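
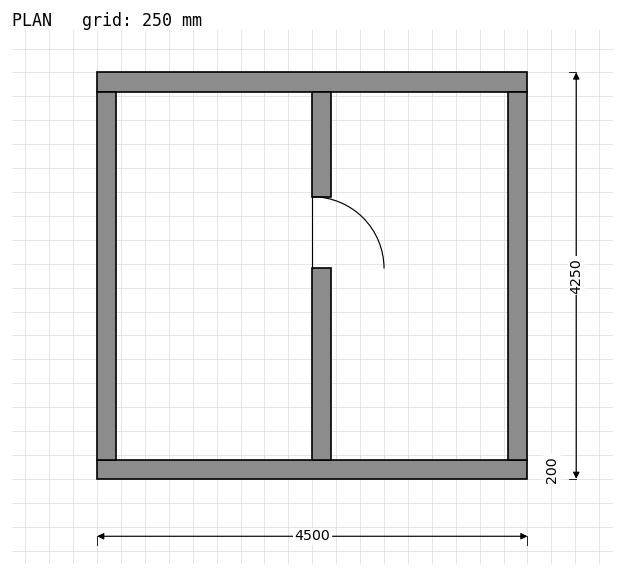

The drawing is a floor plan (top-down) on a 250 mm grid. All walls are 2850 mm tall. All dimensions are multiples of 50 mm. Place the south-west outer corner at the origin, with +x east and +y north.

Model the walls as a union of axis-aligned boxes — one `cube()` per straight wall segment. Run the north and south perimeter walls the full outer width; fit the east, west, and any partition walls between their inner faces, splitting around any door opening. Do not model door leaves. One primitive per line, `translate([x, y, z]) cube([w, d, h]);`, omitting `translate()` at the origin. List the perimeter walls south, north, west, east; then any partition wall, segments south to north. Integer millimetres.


cube([4500, 200, 2850]);
translate([0, 4050, 0]) cube([4500, 200, 2850]);
translate([0, 200, 0]) cube([200, 3850, 2850]);
translate([4300, 200, 0]) cube([200, 3850, 2850]);
translate([2250, 200, 0]) cube([200, 2000, 2850]);
translate([2250, 2950, 0]) cube([200, 1100, 2850]);


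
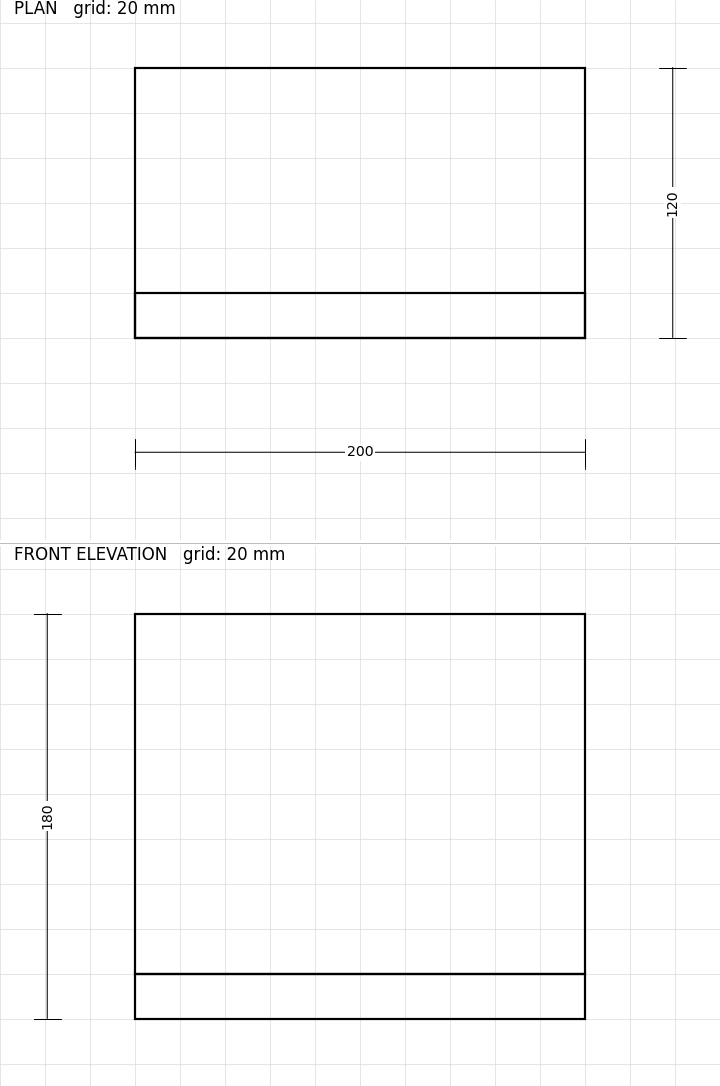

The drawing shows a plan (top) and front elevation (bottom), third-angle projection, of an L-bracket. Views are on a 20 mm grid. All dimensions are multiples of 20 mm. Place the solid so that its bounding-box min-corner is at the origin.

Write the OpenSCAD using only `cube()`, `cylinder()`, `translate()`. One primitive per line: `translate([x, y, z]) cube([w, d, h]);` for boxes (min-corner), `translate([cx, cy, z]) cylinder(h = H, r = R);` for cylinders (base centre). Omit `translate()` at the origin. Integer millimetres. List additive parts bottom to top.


cube([200, 120, 20]);
translate([0, 0, 20]) cube([200, 20, 160]);


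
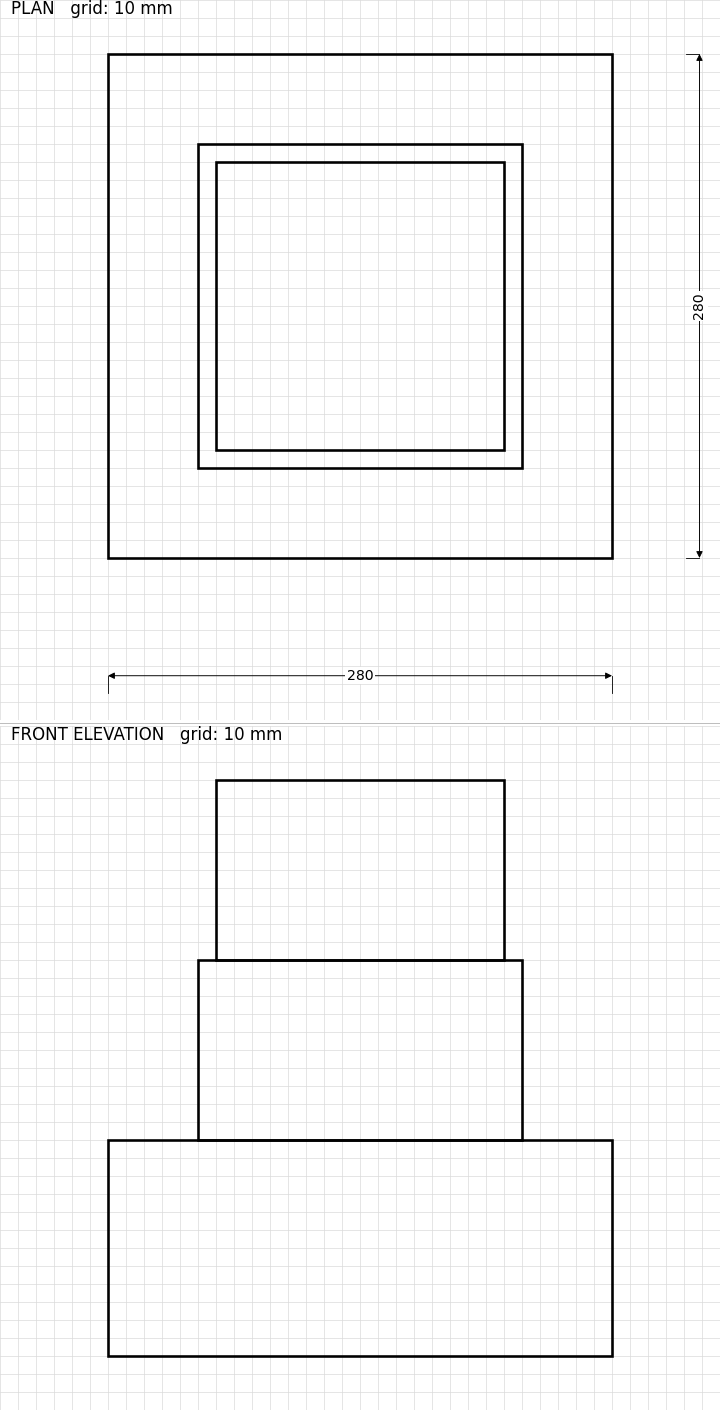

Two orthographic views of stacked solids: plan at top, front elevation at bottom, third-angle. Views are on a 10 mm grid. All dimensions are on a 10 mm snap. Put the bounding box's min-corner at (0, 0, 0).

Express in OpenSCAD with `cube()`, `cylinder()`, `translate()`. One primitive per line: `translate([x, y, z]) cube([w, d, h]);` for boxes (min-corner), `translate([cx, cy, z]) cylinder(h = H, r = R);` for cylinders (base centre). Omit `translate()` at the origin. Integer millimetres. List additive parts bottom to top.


cube([280, 280, 120]);
translate([50, 50, 120]) cube([180, 180, 100]);
translate([60, 60, 220]) cube([160, 160, 100]);


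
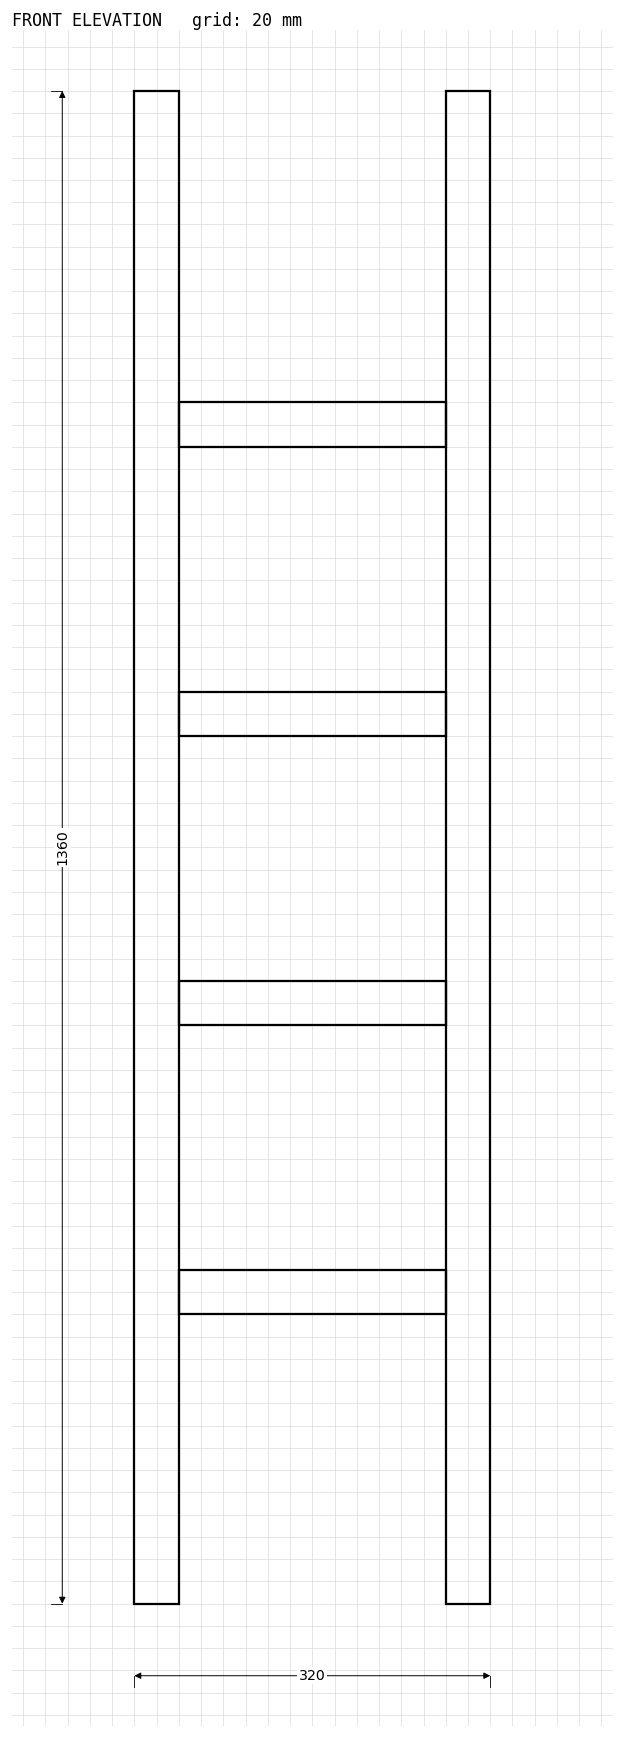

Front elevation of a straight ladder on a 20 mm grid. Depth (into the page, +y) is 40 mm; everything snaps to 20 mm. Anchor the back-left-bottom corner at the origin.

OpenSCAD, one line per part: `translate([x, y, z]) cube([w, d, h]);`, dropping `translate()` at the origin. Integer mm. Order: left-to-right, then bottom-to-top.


cube([40, 40, 1360]);
translate([40, 0, 260]) cube([240, 40, 40]);
translate([40, 0, 520]) cube([240, 40, 40]);
translate([40, 0, 780]) cube([240, 40, 40]);
translate([40, 0, 1040]) cube([240, 40, 40]);
translate([280, 0, 0]) cube([40, 40, 1360]);


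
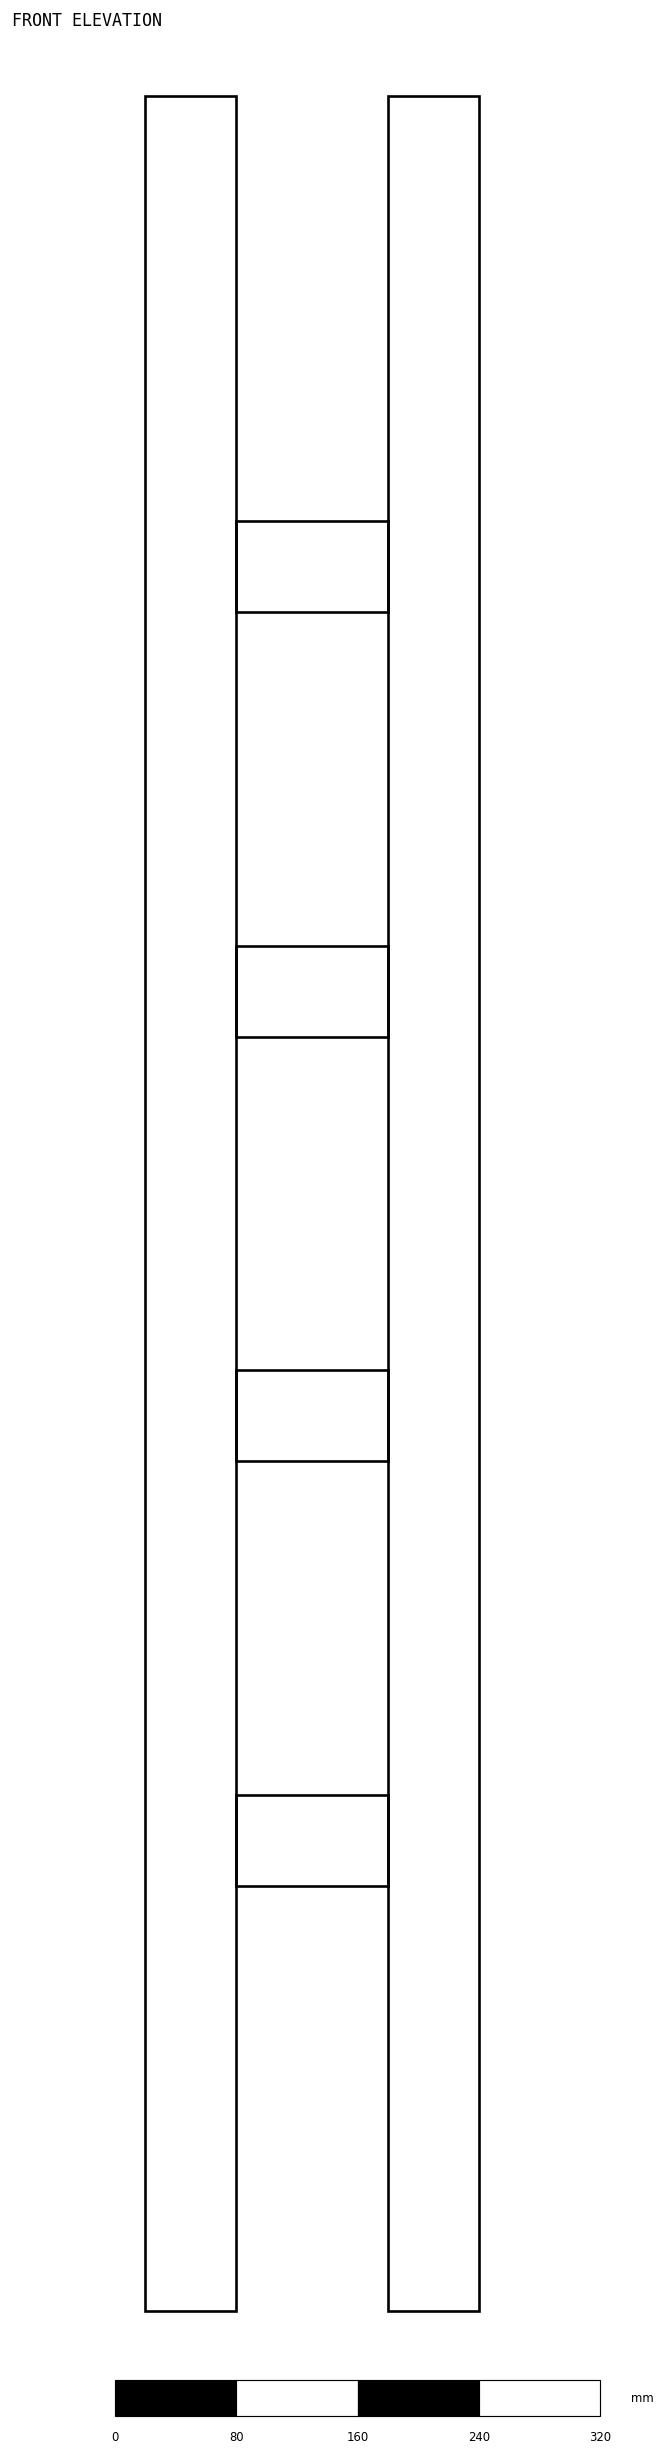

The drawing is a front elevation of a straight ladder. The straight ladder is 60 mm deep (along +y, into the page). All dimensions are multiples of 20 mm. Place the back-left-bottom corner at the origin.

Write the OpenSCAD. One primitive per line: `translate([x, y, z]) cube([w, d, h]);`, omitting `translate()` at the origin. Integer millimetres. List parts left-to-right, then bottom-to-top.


cube([60, 60, 1460]);
translate([60, 0, 280]) cube([100, 60, 60]);
translate([60, 0, 560]) cube([100, 60, 60]);
translate([60, 0, 840]) cube([100, 60, 60]);
translate([60, 0, 1120]) cube([100, 60, 60]);
translate([160, 0, 0]) cube([60, 60, 1460]);


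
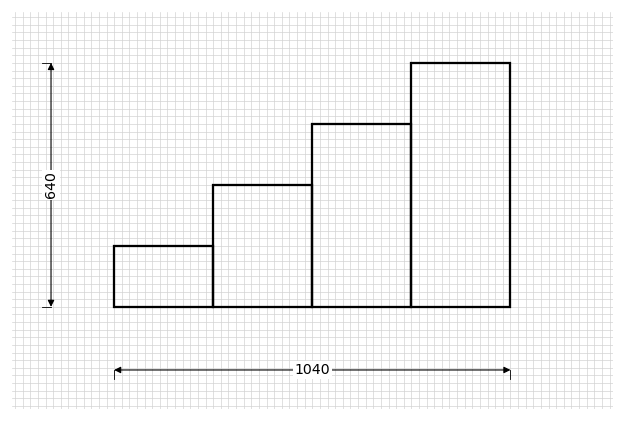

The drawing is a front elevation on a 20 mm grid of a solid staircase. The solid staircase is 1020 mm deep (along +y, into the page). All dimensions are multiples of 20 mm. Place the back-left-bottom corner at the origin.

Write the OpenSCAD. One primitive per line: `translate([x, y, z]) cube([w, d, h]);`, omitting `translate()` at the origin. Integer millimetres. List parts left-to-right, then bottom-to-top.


cube([260, 1020, 160]);
translate([260, 0, 0]) cube([260, 1020, 320]);
translate([520, 0, 0]) cube([260, 1020, 480]);
translate([780, 0, 0]) cube([260, 1020, 640]);


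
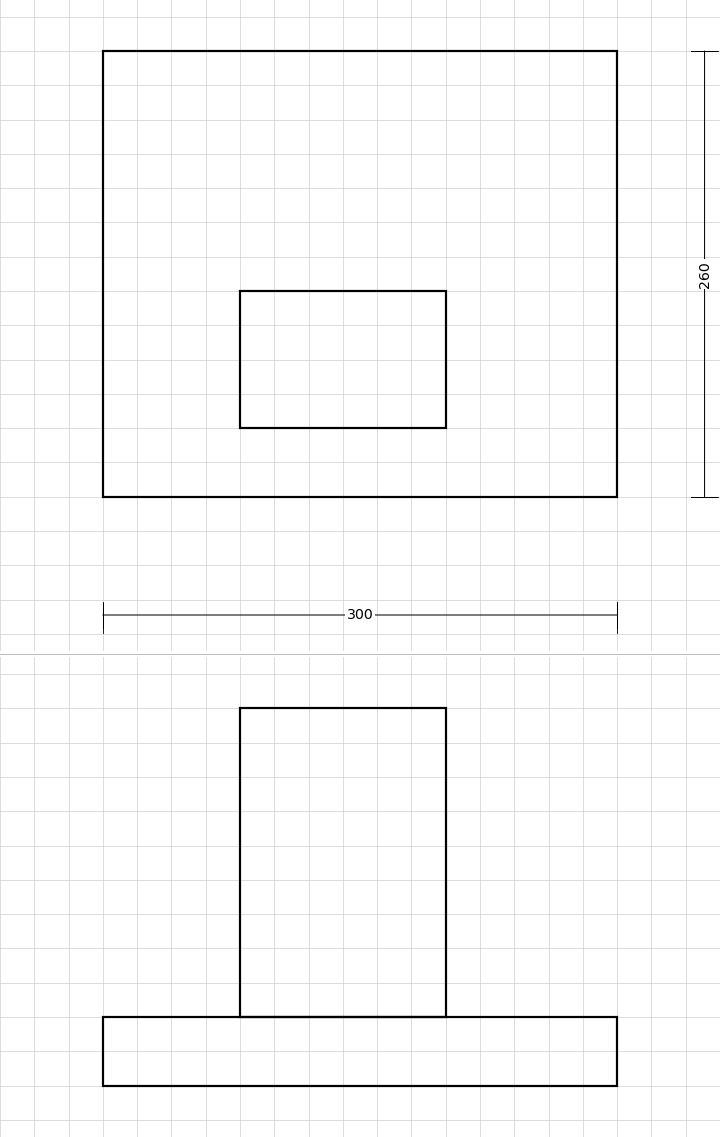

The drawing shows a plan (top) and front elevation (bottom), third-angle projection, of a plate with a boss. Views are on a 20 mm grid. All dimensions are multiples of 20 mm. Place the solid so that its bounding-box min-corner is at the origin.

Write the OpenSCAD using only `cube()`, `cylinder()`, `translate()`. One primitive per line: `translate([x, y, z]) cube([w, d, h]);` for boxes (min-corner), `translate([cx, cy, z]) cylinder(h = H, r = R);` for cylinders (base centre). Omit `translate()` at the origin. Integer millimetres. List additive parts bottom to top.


cube([300, 260, 40]);
translate([80, 40, 40]) cube([120, 80, 180]);


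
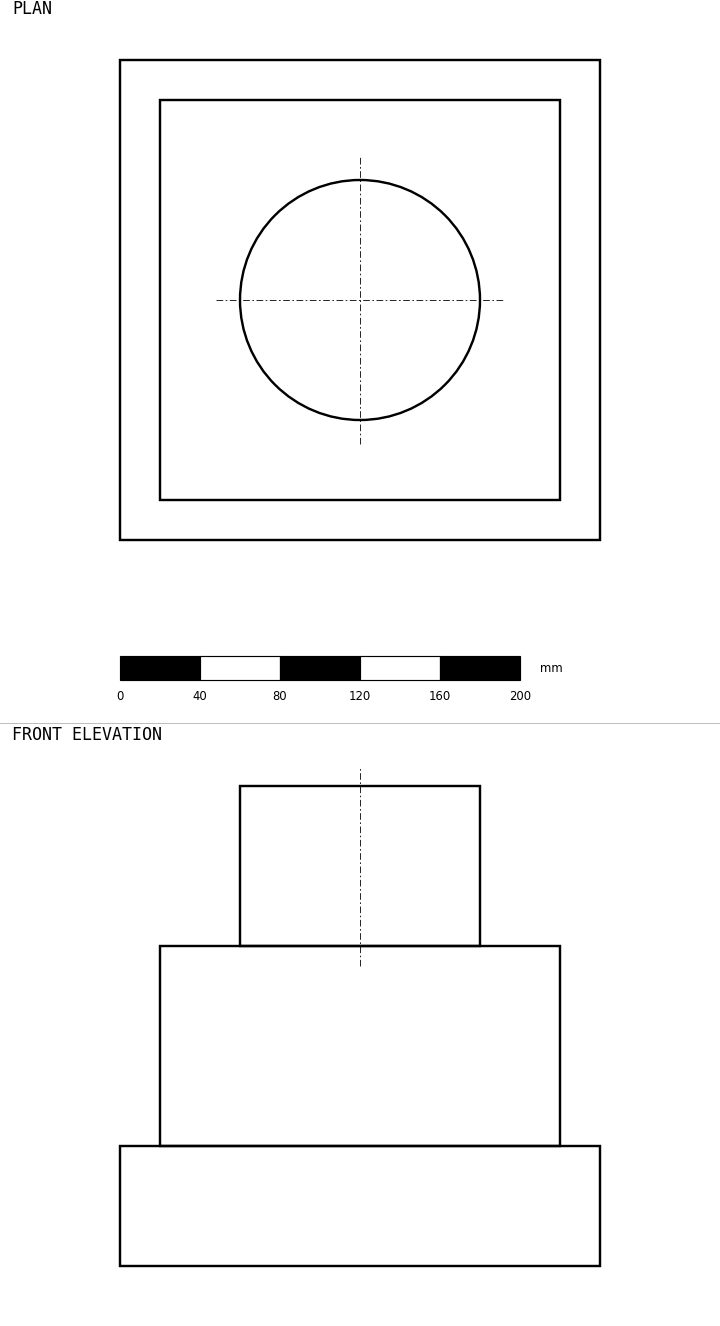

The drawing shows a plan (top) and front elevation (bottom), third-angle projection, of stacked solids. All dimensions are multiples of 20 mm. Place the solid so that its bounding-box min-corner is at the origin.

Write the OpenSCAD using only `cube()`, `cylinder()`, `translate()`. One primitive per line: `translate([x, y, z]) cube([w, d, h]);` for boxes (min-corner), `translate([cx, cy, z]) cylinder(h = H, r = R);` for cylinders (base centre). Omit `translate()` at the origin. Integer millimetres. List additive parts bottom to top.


cube([240, 240, 60]);
translate([20, 20, 60]) cube([200, 200, 100]);
translate([120, 120, 160]) cylinder(h = 80, r = 60);


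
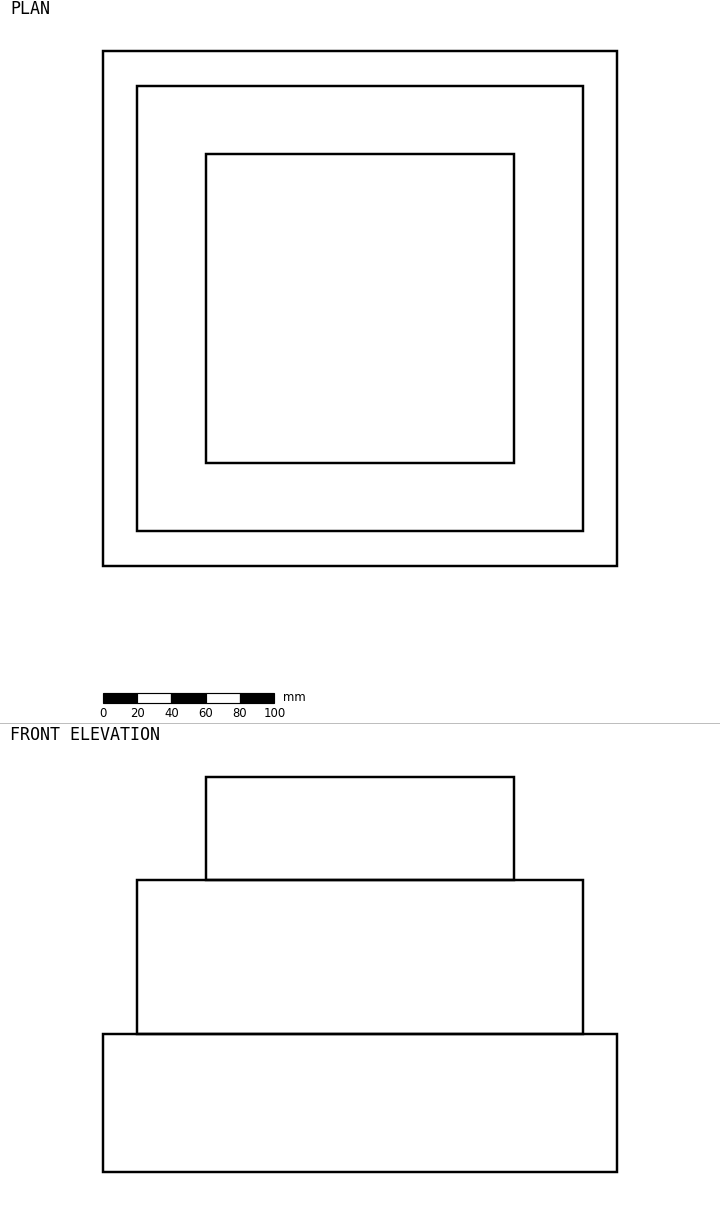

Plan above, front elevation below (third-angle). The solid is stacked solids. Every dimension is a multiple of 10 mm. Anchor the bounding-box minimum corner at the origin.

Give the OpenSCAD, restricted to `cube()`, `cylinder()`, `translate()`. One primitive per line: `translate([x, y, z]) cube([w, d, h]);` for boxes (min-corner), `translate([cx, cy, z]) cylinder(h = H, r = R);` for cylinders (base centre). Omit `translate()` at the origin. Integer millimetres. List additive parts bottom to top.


cube([300, 300, 80]);
translate([20, 20, 80]) cube([260, 260, 90]);
translate([60, 60, 170]) cube([180, 180, 60]);


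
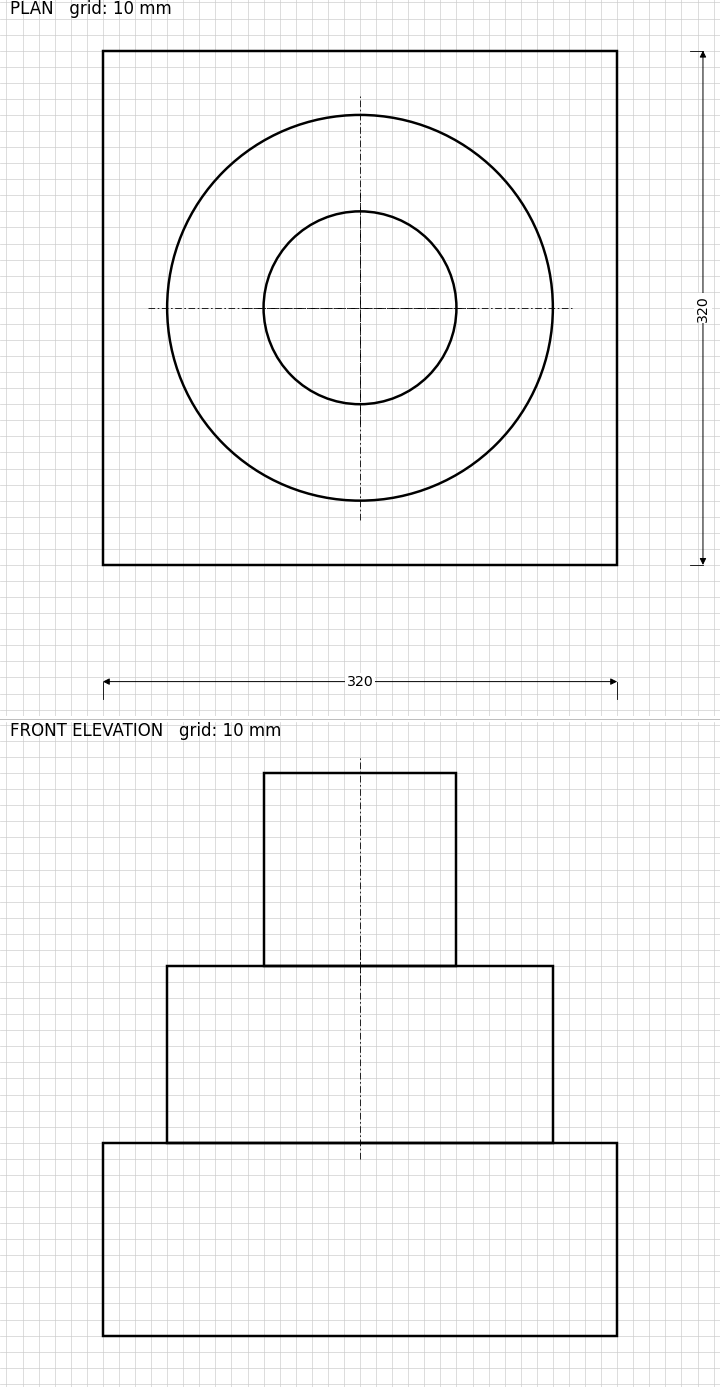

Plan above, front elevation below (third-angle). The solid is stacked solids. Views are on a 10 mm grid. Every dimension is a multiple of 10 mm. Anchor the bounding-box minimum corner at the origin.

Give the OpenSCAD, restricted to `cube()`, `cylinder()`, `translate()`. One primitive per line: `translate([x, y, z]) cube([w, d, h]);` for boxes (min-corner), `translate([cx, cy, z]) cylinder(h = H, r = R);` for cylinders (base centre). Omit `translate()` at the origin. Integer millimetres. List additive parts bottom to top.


cube([320, 320, 120]);
translate([160, 160, 120]) cylinder(h = 110, r = 120);
translate([160, 160, 230]) cylinder(h = 120, r = 60);


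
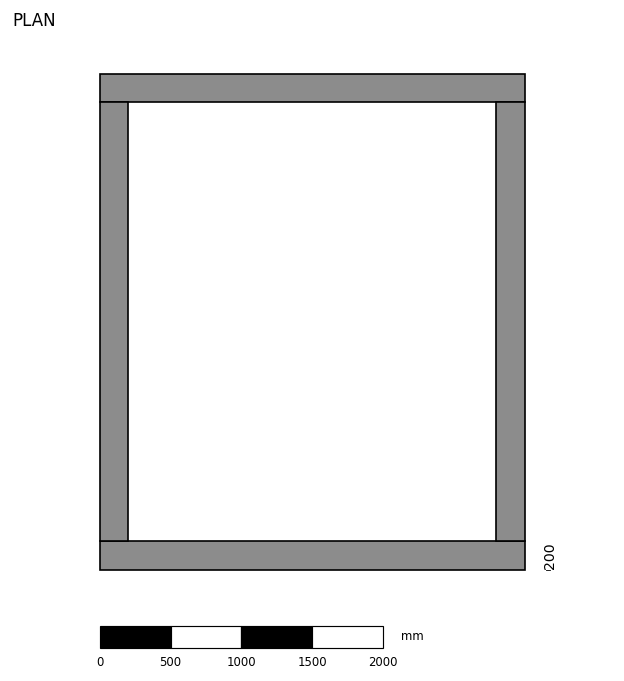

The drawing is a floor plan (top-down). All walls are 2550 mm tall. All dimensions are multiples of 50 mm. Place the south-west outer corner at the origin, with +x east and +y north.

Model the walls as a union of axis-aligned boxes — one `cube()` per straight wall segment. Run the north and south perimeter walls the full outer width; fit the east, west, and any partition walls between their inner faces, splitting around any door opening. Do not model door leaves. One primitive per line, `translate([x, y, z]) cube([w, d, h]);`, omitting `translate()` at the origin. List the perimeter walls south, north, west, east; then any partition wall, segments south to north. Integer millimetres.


cube([3000, 200, 2550]);
translate([0, 3300, 0]) cube([3000, 200, 2550]);
translate([0, 200, 0]) cube([200, 3100, 2550]);
translate([2800, 200, 0]) cube([200, 3100, 2550]);


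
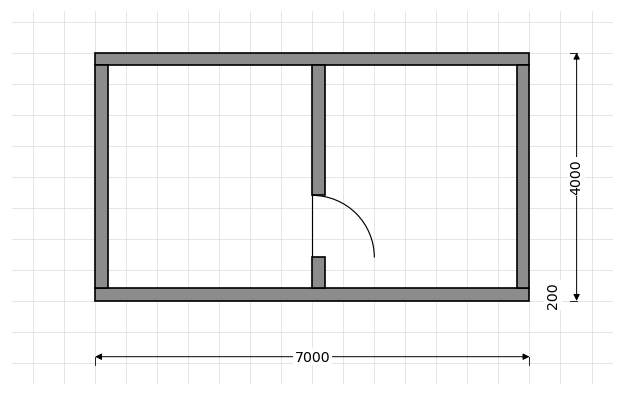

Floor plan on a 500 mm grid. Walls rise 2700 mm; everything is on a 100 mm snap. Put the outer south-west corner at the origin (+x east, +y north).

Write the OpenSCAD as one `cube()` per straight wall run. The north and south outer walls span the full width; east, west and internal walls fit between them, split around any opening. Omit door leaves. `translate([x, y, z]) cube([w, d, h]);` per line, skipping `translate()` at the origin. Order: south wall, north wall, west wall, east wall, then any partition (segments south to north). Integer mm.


cube([7000, 200, 2700]);
translate([0, 3800, 0]) cube([7000, 200, 2700]);
translate([0, 200, 0]) cube([200, 3600, 2700]);
translate([6800, 200, 0]) cube([200, 3600, 2700]);
translate([3500, 200, 0]) cube([200, 500, 2700]);
translate([3500, 1700, 0]) cube([200, 2100, 2700]);


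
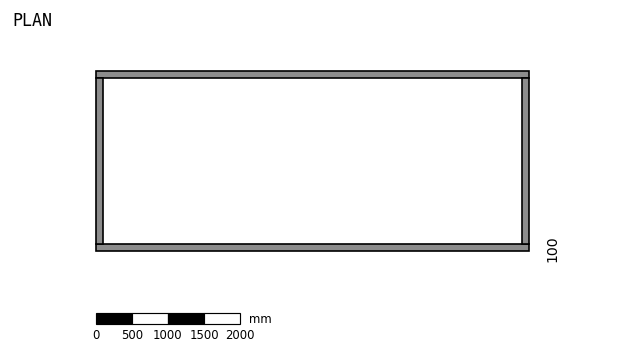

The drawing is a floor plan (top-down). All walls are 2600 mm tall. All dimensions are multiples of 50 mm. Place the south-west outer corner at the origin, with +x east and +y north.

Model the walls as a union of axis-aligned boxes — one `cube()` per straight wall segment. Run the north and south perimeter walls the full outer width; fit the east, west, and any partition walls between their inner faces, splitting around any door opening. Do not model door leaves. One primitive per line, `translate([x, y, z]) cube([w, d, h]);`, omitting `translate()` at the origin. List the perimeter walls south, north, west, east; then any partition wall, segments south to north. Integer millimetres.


cube([6000, 100, 2600]);
translate([0, 2400, 0]) cube([6000, 100, 2600]);
translate([0, 100, 0]) cube([100, 2300, 2600]);
translate([5900, 100, 0]) cube([100, 2300, 2600]);


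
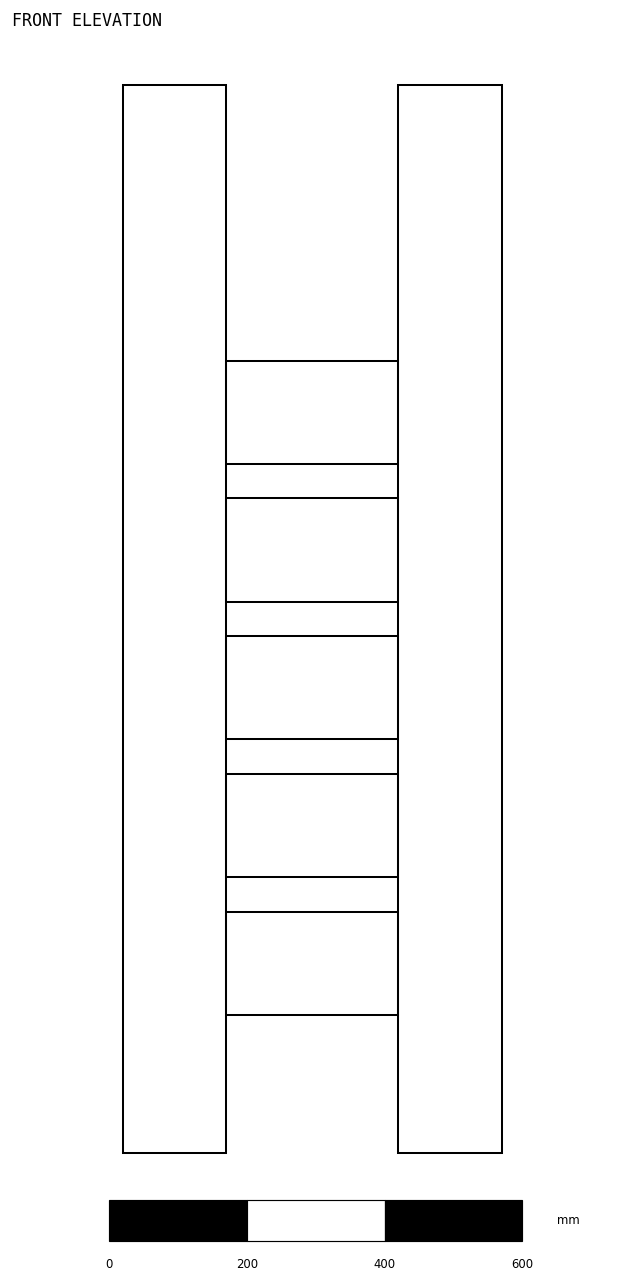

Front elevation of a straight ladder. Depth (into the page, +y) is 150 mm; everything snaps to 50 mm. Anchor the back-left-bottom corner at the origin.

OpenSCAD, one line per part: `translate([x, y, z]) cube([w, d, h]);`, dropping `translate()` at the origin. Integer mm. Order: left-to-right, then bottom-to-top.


cube([150, 150, 1550]);
translate([150, 0, 200]) cube([250, 150, 150]);
translate([150, 0, 400]) cube([250, 150, 150]);
translate([150, 0, 600]) cube([250, 150, 150]);
translate([150, 0, 800]) cube([250, 150, 150]);
translate([150, 0, 1000]) cube([250, 150, 150]);
translate([400, 0, 0]) cube([150, 150, 1550]);


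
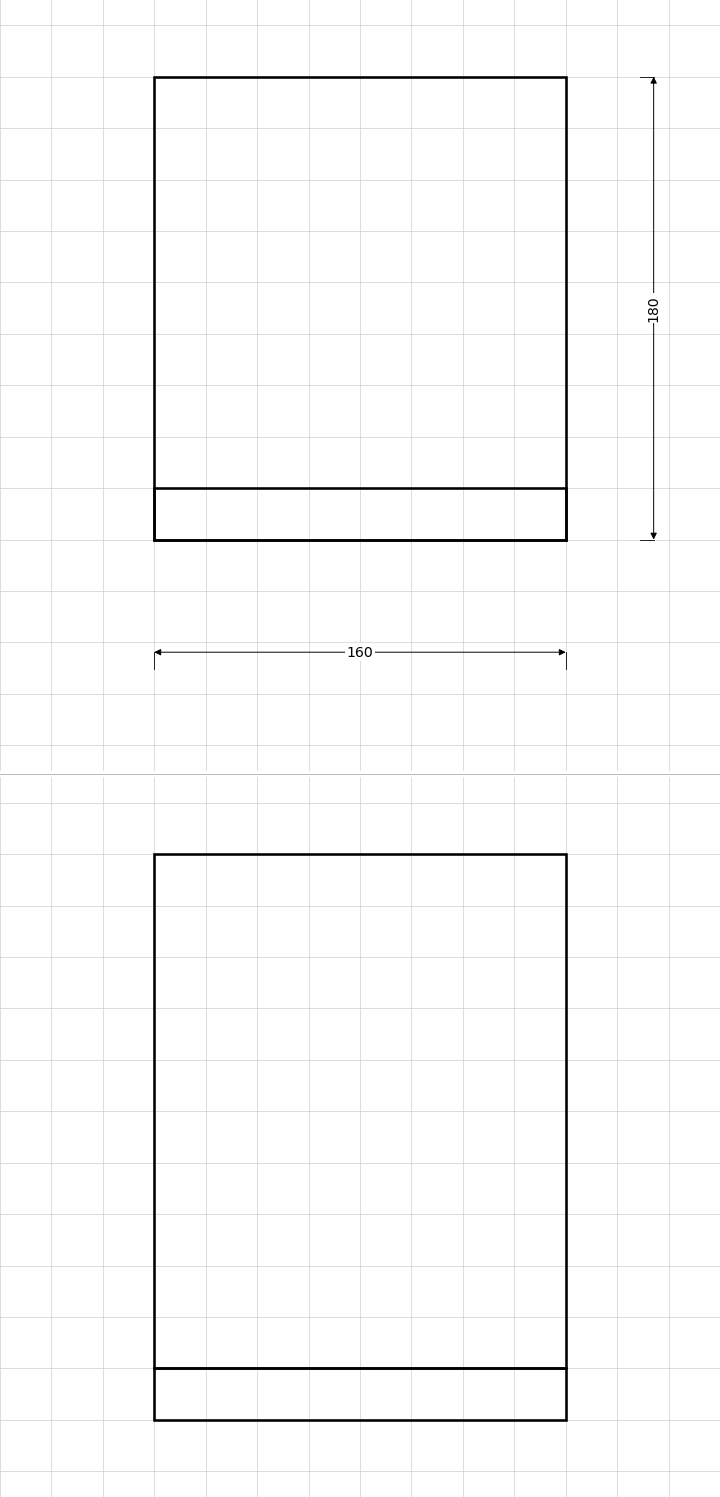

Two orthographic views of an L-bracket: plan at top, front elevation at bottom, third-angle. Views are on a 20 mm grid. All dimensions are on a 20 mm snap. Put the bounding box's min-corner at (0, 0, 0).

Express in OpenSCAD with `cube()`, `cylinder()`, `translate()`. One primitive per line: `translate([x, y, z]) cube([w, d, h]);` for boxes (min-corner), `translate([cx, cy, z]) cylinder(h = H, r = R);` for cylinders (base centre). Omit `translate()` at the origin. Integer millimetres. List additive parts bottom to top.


cube([160, 180, 20]);
translate([0, 0, 20]) cube([160, 20, 200]);


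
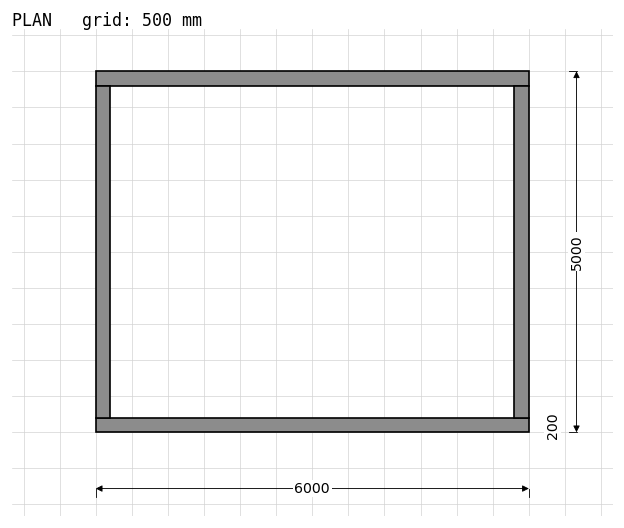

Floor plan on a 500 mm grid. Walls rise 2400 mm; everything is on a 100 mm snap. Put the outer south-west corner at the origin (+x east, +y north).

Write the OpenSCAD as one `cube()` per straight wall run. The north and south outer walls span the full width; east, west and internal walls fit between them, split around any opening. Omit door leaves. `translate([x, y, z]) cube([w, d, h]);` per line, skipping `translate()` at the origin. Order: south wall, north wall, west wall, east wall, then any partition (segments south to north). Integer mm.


cube([6000, 200, 2400]);
translate([0, 4800, 0]) cube([6000, 200, 2400]);
translate([0, 200, 0]) cube([200, 4600, 2400]);
translate([5800, 200, 0]) cube([200, 4600, 2400]);


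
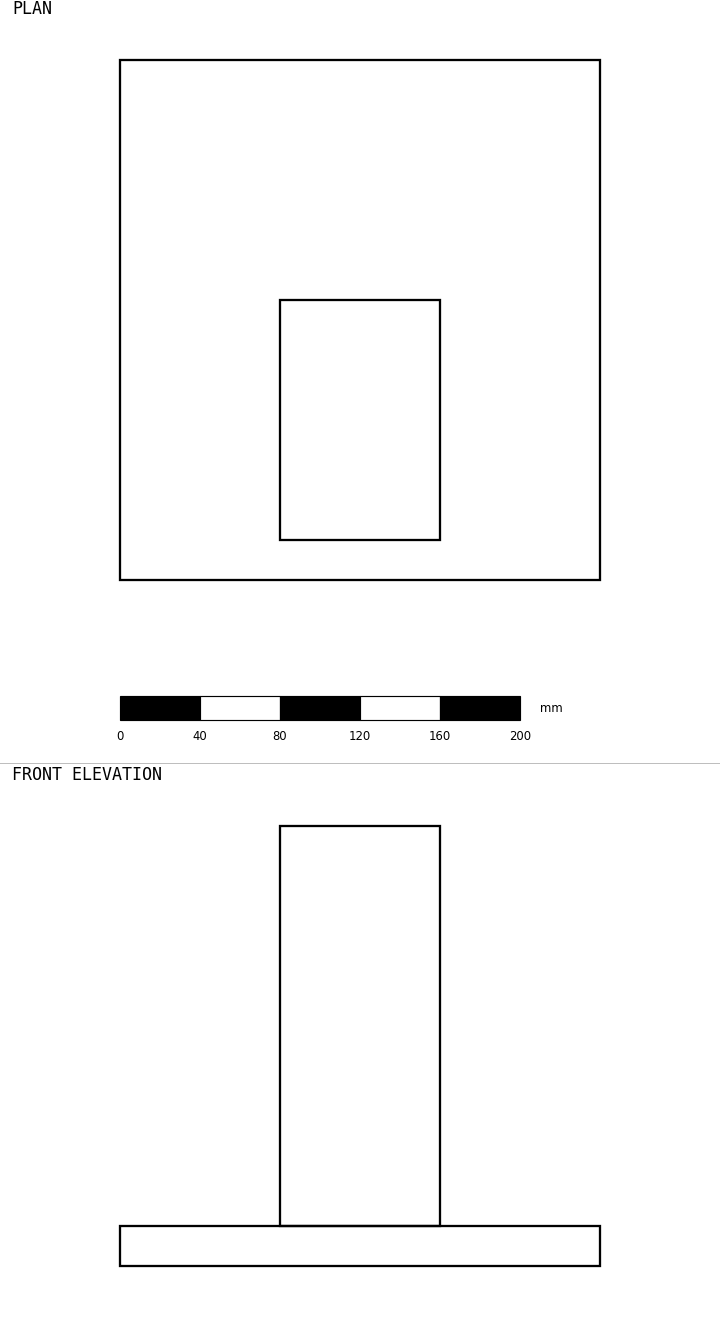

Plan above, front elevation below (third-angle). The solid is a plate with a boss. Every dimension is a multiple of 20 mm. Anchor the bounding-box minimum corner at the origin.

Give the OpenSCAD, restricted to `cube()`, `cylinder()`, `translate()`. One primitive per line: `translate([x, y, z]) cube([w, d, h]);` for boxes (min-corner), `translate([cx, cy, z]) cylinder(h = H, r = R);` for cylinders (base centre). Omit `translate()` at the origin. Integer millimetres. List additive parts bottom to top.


cube([240, 260, 20]);
translate([80, 20, 20]) cube([80, 120, 200]);


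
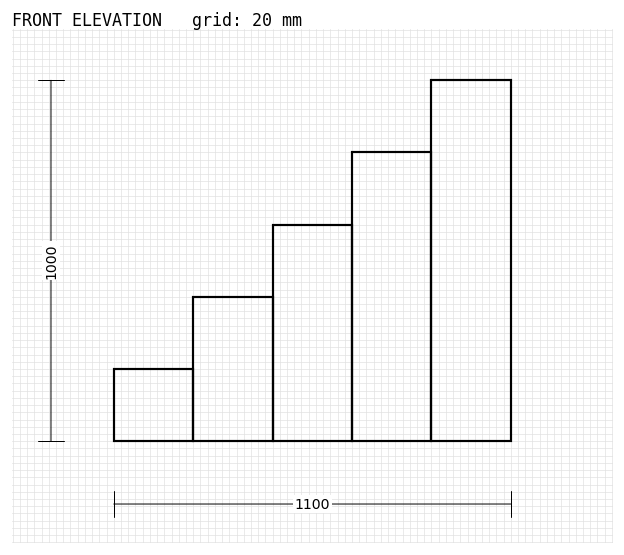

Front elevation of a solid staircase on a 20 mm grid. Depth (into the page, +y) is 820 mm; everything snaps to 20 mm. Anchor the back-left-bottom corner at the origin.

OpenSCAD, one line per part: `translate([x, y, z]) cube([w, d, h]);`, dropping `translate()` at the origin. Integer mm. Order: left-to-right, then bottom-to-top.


cube([220, 820, 200]);
translate([220, 0, 0]) cube([220, 820, 400]);
translate([440, 0, 0]) cube([220, 820, 600]);
translate([660, 0, 0]) cube([220, 820, 800]);
translate([880, 0, 0]) cube([220, 820, 1000]);


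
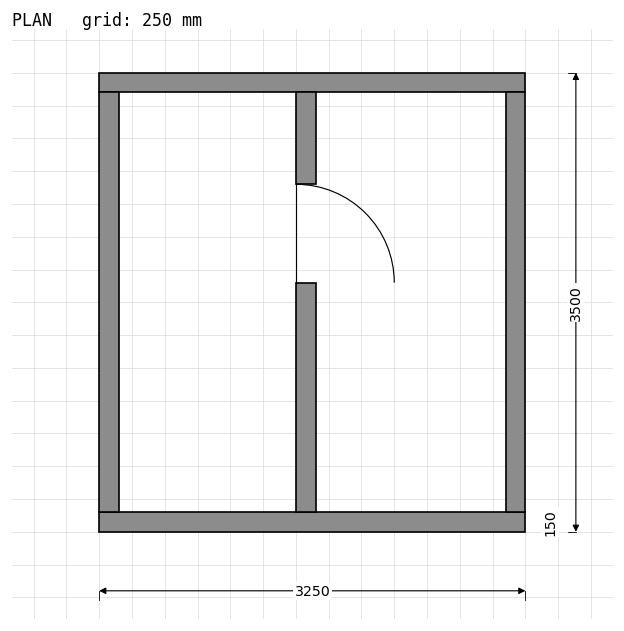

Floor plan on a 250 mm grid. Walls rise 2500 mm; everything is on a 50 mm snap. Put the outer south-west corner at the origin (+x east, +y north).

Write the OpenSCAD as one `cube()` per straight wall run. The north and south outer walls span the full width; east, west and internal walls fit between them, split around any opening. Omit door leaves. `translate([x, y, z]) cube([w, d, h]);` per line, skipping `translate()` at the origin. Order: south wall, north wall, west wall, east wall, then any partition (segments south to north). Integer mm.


cube([3250, 150, 2500]);
translate([0, 3350, 0]) cube([3250, 150, 2500]);
translate([0, 150, 0]) cube([150, 3200, 2500]);
translate([3100, 150, 0]) cube([150, 3200, 2500]);
translate([1500, 150, 0]) cube([150, 1750, 2500]);
translate([1500, 2650, 0]) cube([150, 700, 2500]);


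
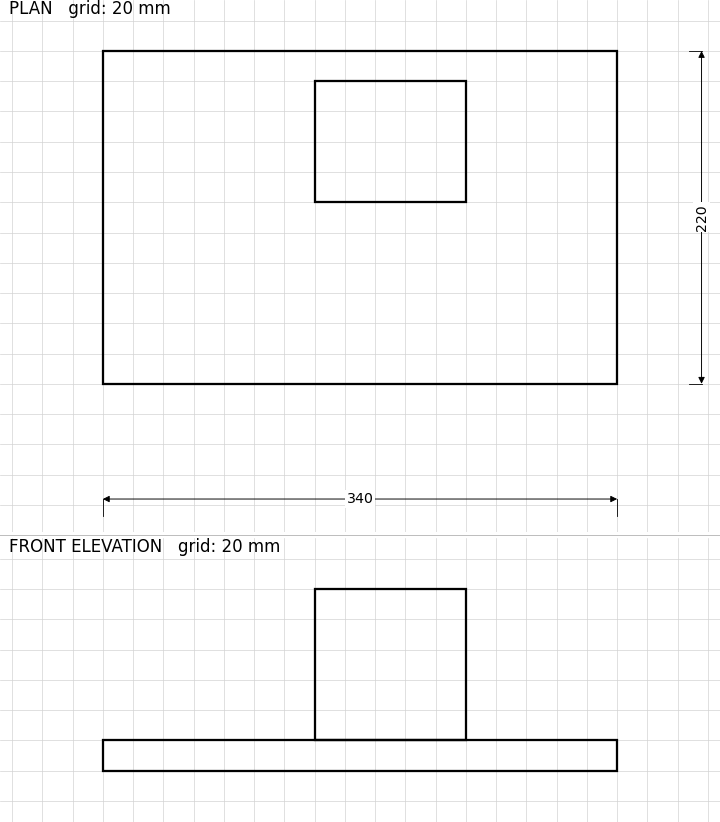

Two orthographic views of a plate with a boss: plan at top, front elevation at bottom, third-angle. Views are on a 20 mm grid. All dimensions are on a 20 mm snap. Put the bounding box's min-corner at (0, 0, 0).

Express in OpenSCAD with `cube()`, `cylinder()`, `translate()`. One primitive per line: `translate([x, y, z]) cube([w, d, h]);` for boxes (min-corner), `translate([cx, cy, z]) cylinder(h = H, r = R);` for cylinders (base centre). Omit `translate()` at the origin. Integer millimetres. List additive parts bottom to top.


cube([340, 220, 20]);
translate([140, 120, 20]) cube([100, 80, 100]);


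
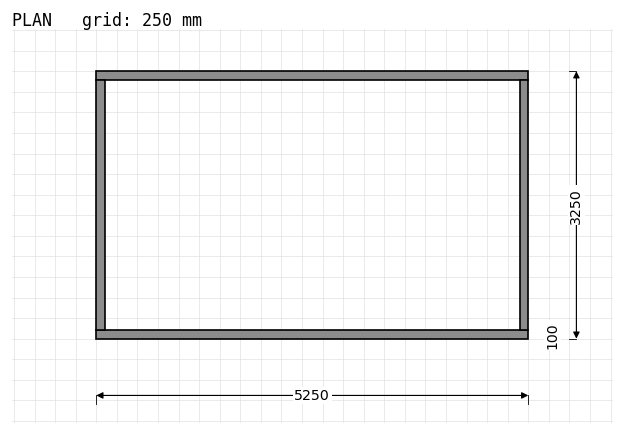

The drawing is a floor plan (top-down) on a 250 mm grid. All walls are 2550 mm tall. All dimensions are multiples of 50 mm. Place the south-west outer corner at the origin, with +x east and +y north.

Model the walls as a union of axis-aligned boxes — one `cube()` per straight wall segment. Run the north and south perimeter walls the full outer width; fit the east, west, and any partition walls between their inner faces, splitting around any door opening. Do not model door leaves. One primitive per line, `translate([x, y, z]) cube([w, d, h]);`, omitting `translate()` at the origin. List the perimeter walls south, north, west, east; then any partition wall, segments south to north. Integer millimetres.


cube([5250, 100, 2550]);
translate([0, 3150, 0]) cube([5250, 100, 2550]);
translate([0, 100, 0]) cube([100, 3050, 2550]);
translate([5150, 100, 0]) cube([100, 3050, 2550]);


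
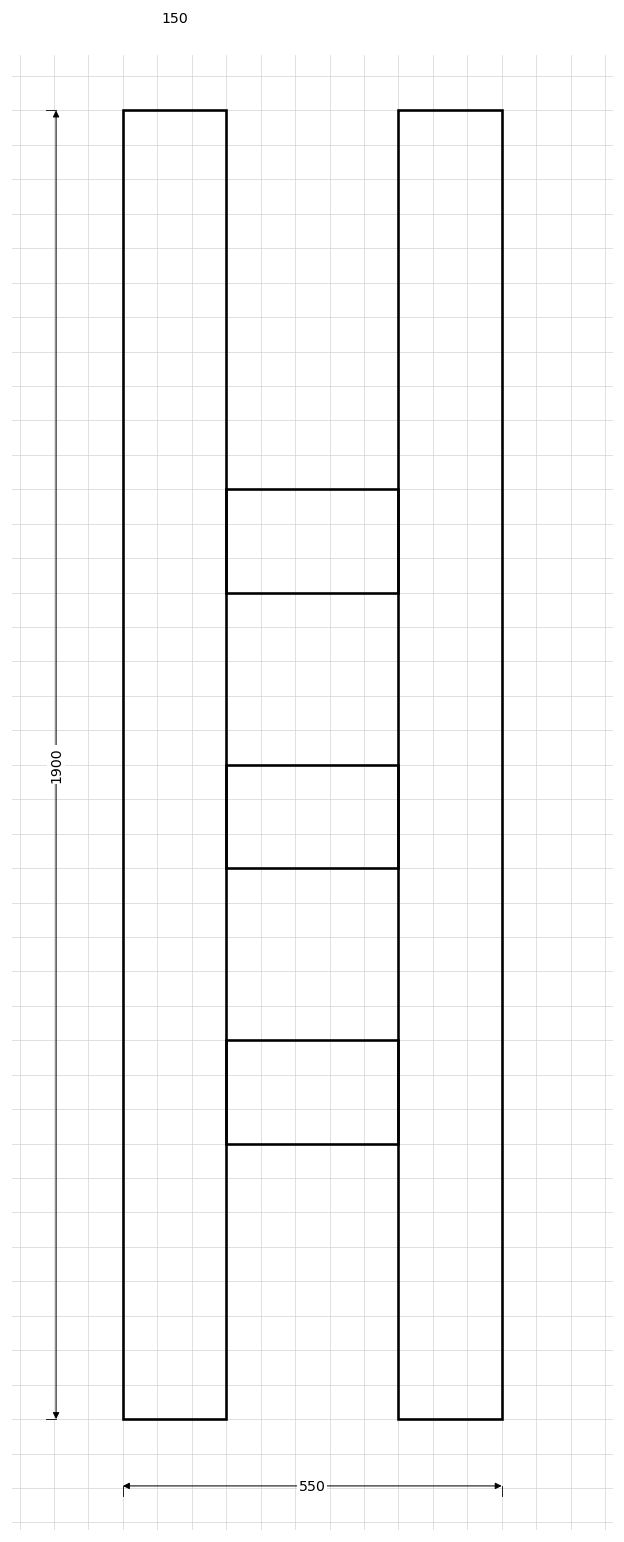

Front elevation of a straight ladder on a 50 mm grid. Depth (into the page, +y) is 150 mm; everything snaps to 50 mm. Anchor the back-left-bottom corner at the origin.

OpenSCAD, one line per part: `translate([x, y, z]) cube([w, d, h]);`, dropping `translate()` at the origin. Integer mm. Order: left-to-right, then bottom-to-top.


cube([150, 150, 1900]);
translate([150, 0, 400]) cube([250, 150, 150]);
translate([150, 0, 800]) cube([250, 150, 150]);
translate([150, 0, 1200]) cube([250, 150, 150]);
translate([400, 0, 0]) cube([150, 150, 1900]);


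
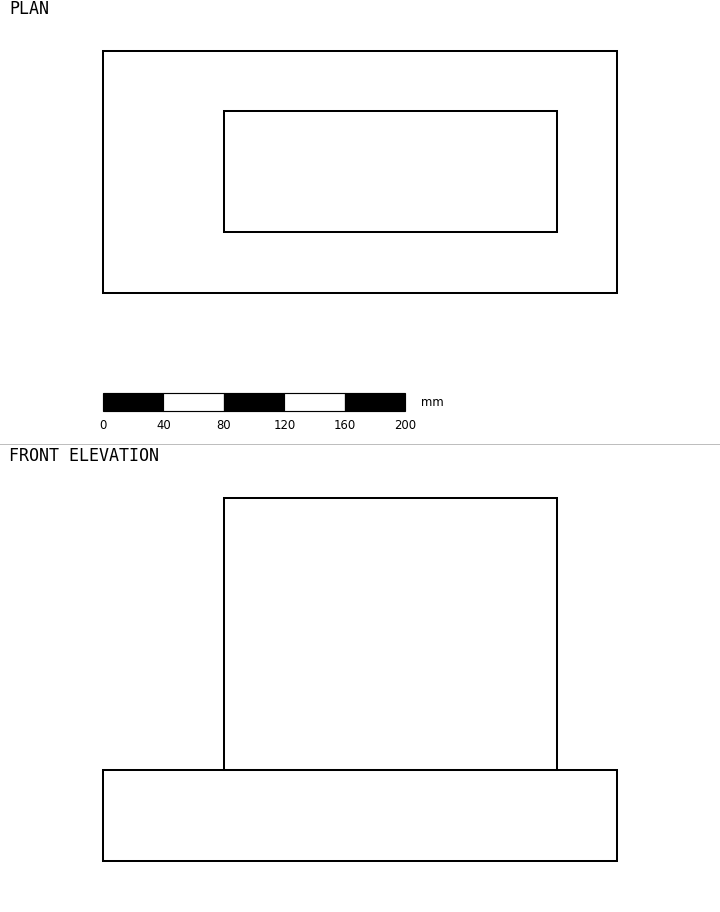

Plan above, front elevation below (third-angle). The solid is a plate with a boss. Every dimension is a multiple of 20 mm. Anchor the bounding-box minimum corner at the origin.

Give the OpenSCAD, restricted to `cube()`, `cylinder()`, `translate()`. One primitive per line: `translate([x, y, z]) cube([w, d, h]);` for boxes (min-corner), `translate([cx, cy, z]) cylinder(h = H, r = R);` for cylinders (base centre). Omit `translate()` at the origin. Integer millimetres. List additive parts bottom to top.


cube([340, 160, 60]);
translate([80, 40, 60]) cube([220, 80, 180]);


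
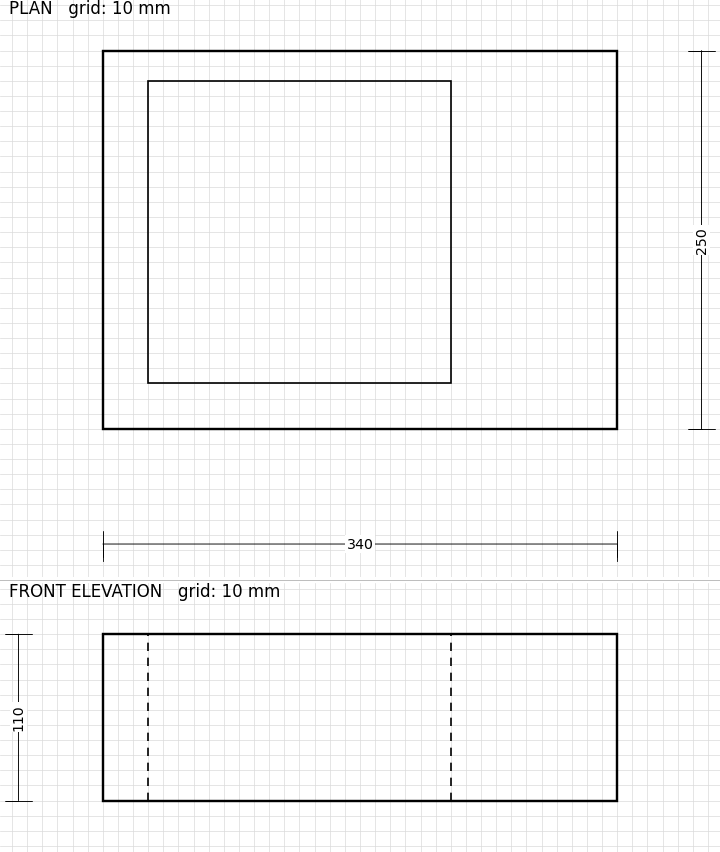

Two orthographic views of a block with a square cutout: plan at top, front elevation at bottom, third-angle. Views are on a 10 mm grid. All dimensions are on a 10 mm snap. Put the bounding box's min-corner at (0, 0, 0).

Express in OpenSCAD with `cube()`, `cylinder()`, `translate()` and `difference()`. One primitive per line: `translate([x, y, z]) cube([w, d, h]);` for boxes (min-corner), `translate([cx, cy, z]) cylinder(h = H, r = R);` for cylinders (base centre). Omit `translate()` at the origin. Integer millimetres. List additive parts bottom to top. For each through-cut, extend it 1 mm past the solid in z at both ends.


difference() {
  cube([340, 250, 110]);
  translate([30, 30, -1]) cube([200, 200, 112]);
}


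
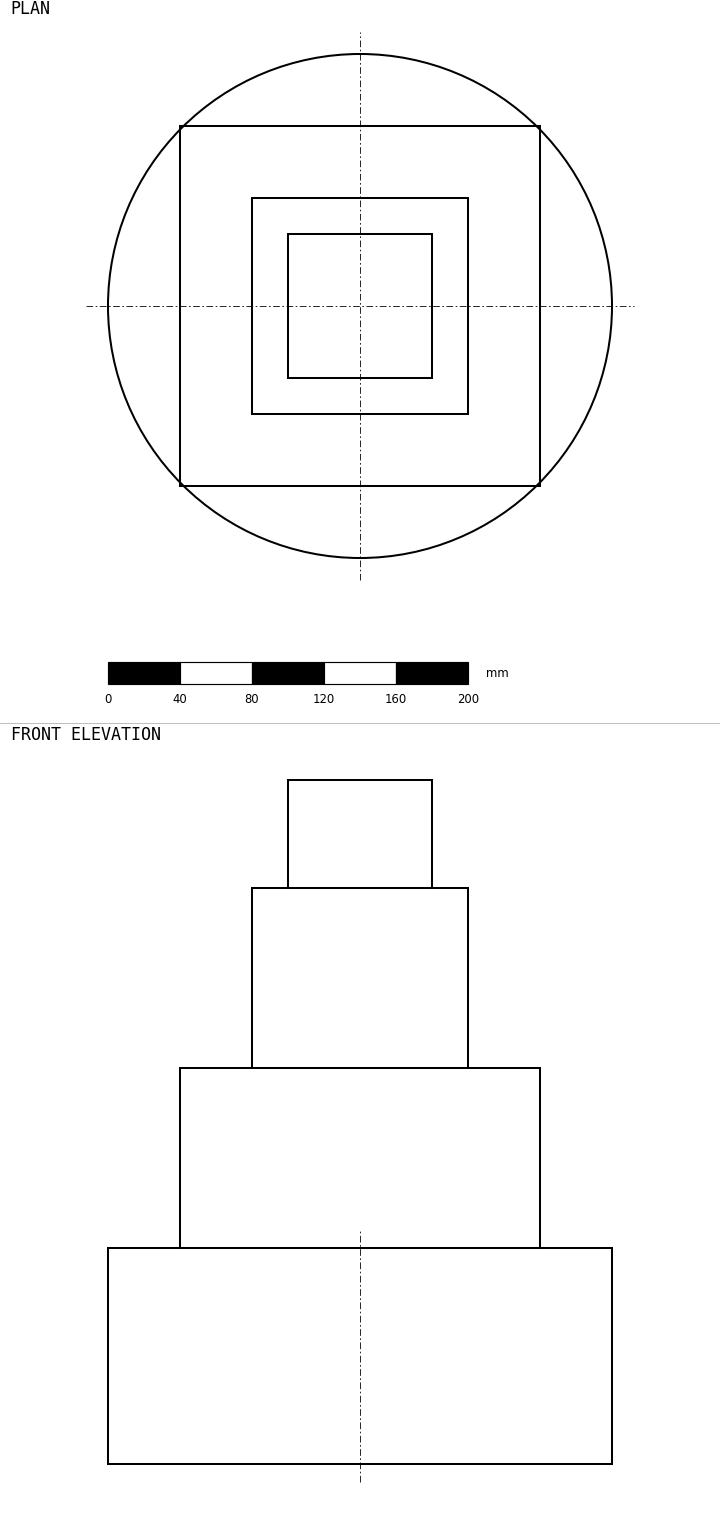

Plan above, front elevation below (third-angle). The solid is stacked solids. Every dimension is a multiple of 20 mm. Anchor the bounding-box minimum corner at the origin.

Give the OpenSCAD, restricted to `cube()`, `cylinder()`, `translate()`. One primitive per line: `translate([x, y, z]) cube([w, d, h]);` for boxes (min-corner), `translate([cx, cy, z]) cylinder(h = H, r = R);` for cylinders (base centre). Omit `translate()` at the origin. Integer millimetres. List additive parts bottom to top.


translate([140, 140, 0]) cylinder(h = 120, r = 140);
translate([40, 40, 120]) cube([200, 200, 100]);
translate([80, 80, 220]) cube([120, 120, 100]);
translate([100, 100, 320]) cube([80, 80, 60]);


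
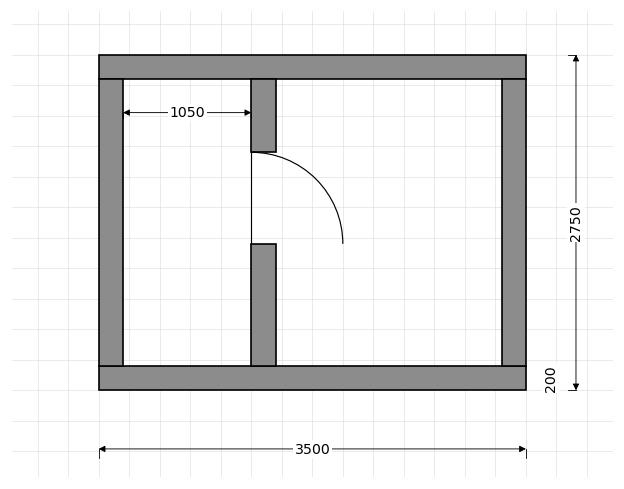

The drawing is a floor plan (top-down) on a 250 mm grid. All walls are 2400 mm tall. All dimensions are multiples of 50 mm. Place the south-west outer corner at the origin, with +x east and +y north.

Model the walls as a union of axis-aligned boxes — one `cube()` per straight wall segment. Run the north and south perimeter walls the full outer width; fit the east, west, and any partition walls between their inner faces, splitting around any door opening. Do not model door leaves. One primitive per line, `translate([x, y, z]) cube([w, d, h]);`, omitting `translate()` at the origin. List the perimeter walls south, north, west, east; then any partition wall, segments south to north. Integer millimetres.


cube([3500, 200, 2400]);
translate([0, 2550, 0]) cube([3500, 200, 2400]);
translate([0, 200, 0]) cube([200, 2350, 2400]);
translate([3300, 200, 0]) cube([200, 2350, 2400]);
translate([1250, 200, 0]) cube([200, 1000, 2400]);
translate([1250, 1950, 0]) cube([200, 600, 2400]);


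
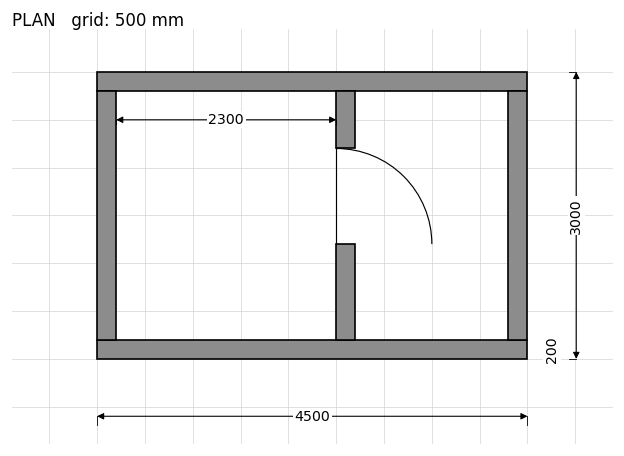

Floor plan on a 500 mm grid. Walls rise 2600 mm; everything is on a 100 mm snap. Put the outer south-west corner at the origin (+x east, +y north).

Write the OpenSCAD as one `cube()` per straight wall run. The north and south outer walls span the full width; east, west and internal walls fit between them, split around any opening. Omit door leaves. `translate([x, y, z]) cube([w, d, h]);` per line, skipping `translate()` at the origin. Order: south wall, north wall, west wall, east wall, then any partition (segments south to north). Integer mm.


cube([4500, 200, 2600]);
translate([0, 2800, 0]) cube([4500, 200, 2600]);
translate([0, 200, 0]) cube([200, 2600, 2600]);
translate([4300, 200, 0]) cube([200, 2600, 2600]);
translate([2500, 200, 0]) cube([200, 1000, 2600]);
translate([2500, 2200, 0]) cube([200, 600, 2600]);


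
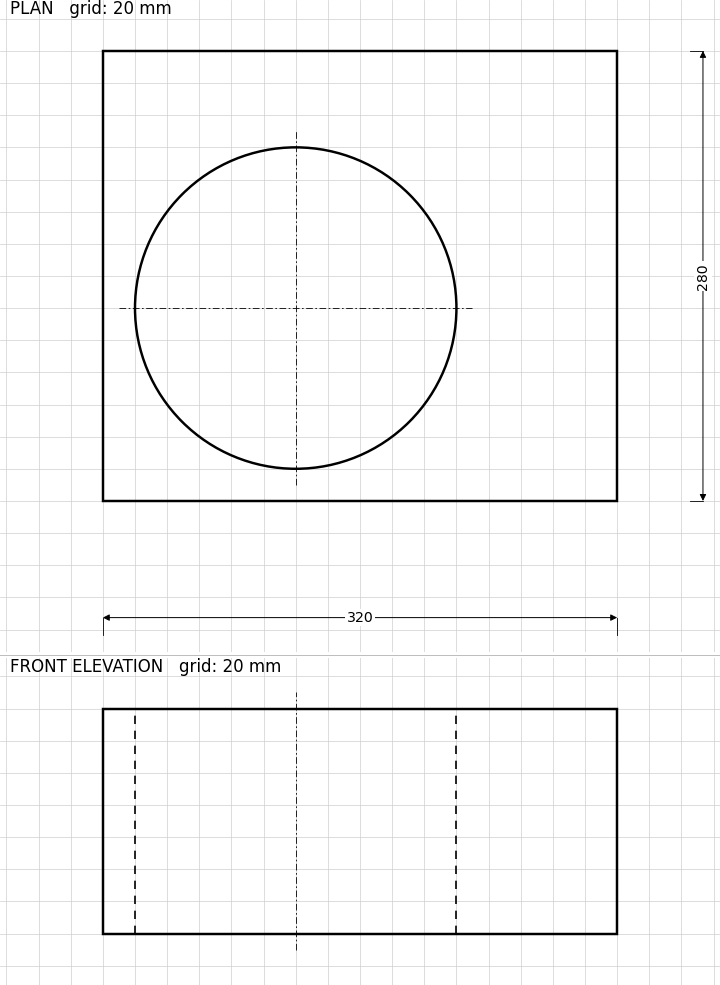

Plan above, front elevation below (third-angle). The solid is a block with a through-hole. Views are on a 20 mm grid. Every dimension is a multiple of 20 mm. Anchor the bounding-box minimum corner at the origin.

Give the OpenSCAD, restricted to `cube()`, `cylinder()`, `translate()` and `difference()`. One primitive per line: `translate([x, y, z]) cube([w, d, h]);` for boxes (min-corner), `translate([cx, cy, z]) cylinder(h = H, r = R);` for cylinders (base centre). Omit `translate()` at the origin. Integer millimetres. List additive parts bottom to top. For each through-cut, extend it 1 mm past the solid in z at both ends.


difference() {
  cube([320, 280, 140]);
  translate([120, 120, -1]) cylinder(h = 142, r = 100);
}


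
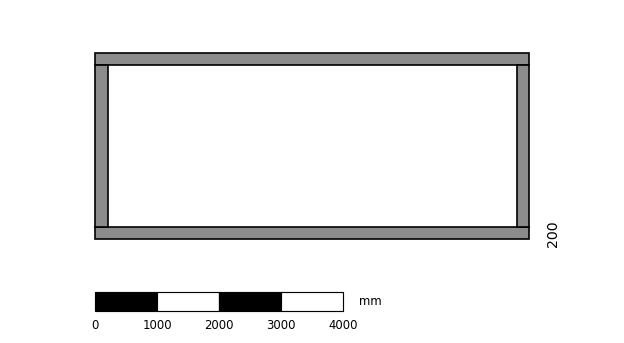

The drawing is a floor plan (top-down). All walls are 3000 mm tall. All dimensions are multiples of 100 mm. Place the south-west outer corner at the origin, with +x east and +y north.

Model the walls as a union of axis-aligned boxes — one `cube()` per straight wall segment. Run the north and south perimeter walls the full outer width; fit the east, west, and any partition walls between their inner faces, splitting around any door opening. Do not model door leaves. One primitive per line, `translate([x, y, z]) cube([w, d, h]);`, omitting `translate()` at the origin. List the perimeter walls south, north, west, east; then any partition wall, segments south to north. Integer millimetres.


cube([7000, 200, 3000]);
translate([0, 2800, 0]) cube([7000, 200, 3000]);
translate([0, 200, 0]) cube([200, 2600, 3000]);
translate([6800, 200, 0]) cube([200, 2600, 3000]);


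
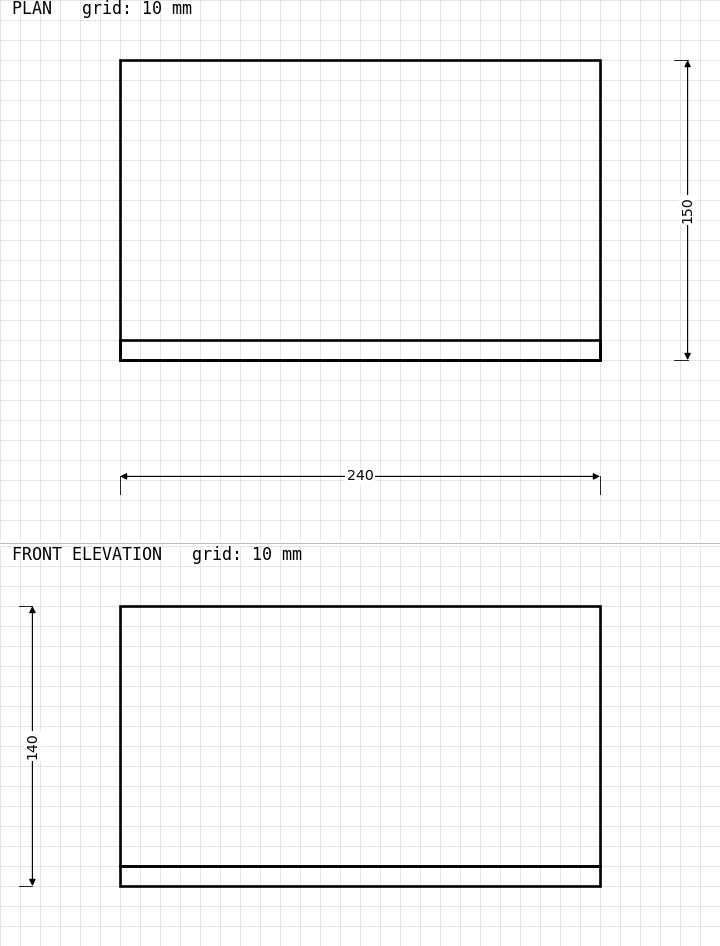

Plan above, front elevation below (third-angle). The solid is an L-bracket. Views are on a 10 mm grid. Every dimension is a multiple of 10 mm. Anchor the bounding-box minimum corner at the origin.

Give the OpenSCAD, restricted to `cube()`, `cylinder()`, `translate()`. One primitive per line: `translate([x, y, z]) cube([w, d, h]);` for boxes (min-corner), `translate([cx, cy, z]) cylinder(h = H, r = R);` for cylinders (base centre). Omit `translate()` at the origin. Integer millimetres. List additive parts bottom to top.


cube([240, 150, 10]);
translate([0, 0, 10]) cube([240, 10, 130]);


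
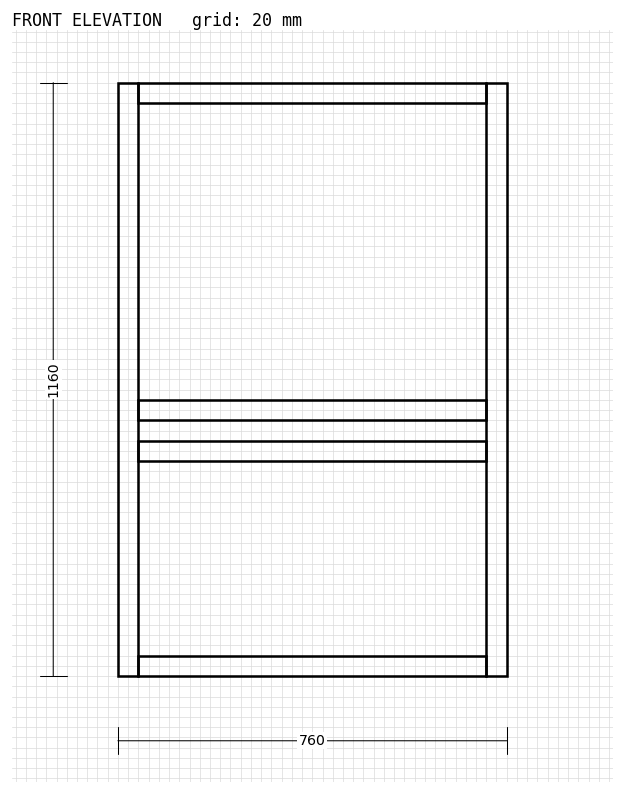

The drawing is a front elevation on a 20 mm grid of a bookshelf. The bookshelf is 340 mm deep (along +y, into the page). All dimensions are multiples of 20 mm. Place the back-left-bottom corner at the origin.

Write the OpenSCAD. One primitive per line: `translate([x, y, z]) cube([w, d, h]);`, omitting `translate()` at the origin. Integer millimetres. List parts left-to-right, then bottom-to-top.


cube([40, 340, 1160]);
translate([40, 0, 0]) cube([680, 340, 40]);
translate([40, 0, 420]) cube([680, 340, 40]);
translate([40, 0, 500]) cube([680, 340, 40]);
translate([40, 0, 1120]) cube([680, 340, 40]);
translate([720, 0, 0]) cube([40, 340, 1160]);


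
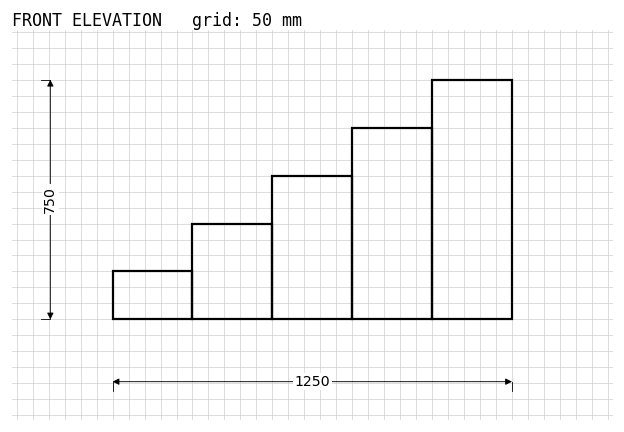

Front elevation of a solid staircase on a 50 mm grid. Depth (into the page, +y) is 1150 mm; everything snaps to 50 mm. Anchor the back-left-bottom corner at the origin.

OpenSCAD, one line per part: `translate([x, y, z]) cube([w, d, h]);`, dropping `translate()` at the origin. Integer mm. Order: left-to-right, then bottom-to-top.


cube([250, 1150, 150]);
translate([250, 0, 0]) cube([250, 1150, 300]);
translate([500, 0, 0]) cube([250, 1150, 450]);
translate([750, 0, 0]) cube([250, 1150, 600]);
translate([1000, 0, 0]) cube([250, 1150, 750]);


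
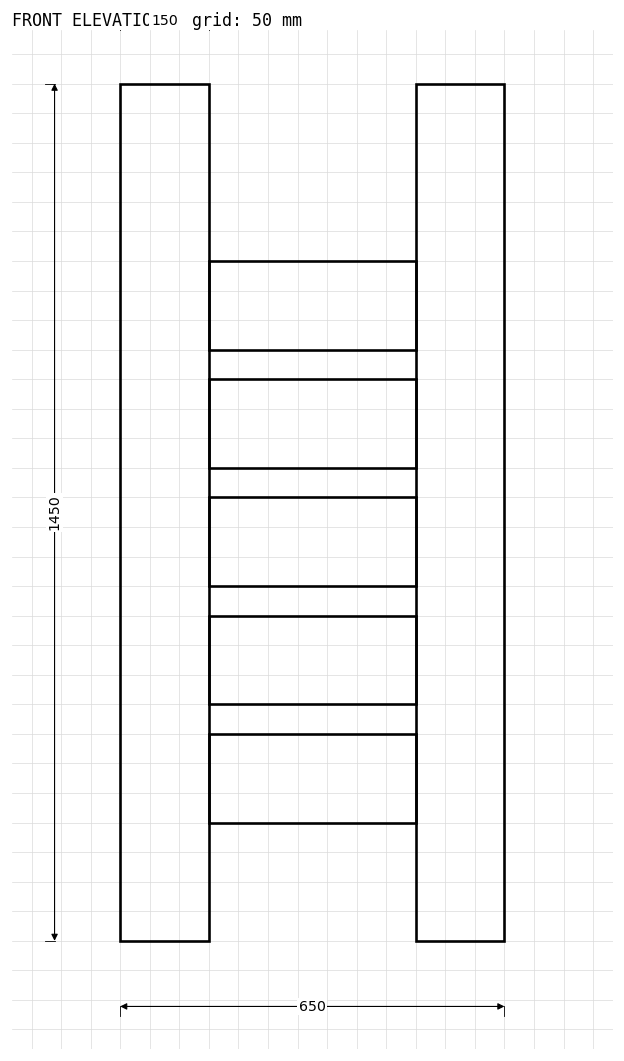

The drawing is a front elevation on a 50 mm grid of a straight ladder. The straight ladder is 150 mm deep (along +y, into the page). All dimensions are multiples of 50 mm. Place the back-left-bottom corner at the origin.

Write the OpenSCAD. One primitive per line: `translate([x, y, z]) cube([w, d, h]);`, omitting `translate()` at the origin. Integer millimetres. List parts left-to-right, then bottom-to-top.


cube([150, 150, 1450]);
translate([150, 0, 200]) cube([350, 150, 150]);
translate([150, 0, 400]) cube([350, 150, 150]);
translate([150, 0, 600]) cube([350, 150, 150]);
translate([150, 0, 800]) cube([350, 150, 150]);
translate([150, 0, 1000]) cube([350, 150, 150]);
translate([500, 0, 0]) cube([150, 150, 1450]);


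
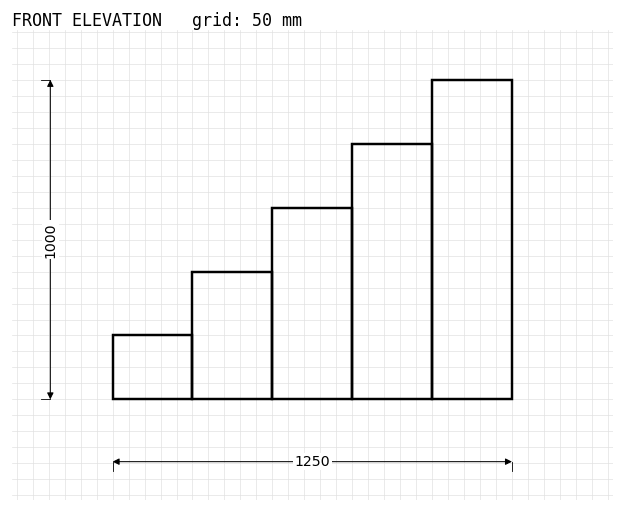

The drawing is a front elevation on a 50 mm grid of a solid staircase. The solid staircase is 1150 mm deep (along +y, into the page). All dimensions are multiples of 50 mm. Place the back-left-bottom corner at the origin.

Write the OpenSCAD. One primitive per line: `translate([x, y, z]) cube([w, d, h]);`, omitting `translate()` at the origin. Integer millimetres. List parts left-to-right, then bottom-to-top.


cube([250, 1150, 200]);
translate([250, 0, 0]) cube([250, 1150, 400]);
translate([500, 0, 0]) cube([250, 1150, 600]);
translate([750, 0, 0]) cube([250, 1150, 800]);
translate([1000, 0, 0]) cube([250, 1150, 1000]);


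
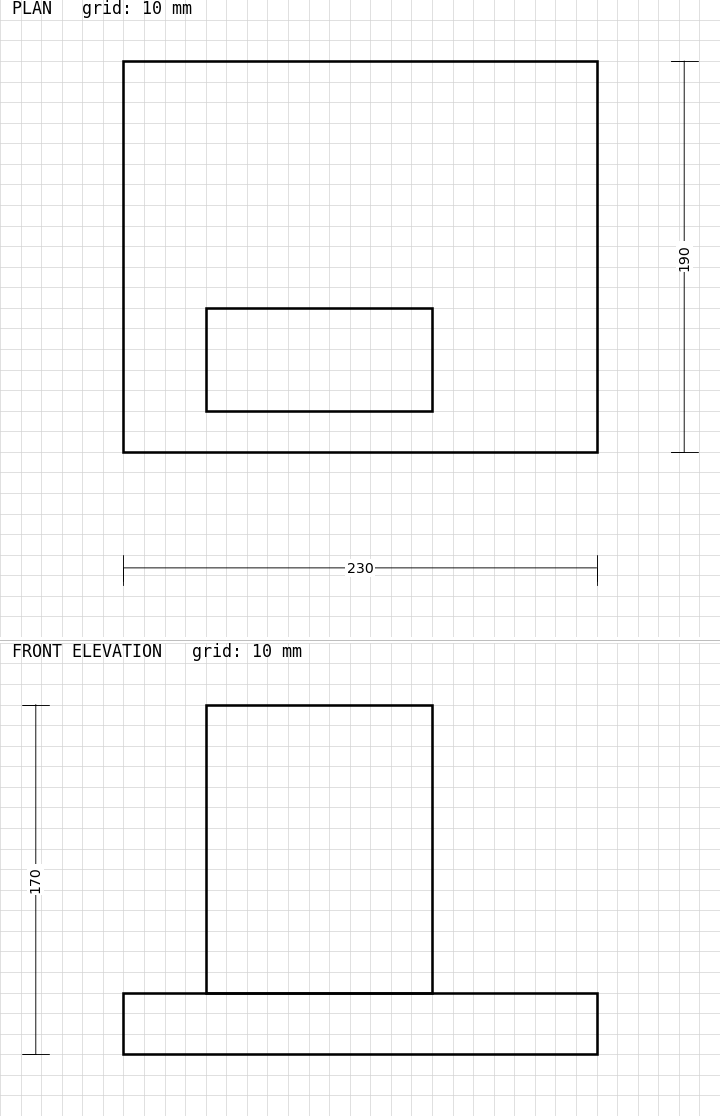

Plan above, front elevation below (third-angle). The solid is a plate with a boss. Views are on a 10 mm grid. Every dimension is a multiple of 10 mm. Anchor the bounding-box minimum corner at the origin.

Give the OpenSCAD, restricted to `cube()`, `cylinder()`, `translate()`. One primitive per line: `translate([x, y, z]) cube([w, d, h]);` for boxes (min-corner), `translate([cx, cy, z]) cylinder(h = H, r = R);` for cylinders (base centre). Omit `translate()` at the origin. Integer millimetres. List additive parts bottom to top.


cube([230, 190, 30]);
translate([40, 20, 30]) cube([110, 50, 140]);
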